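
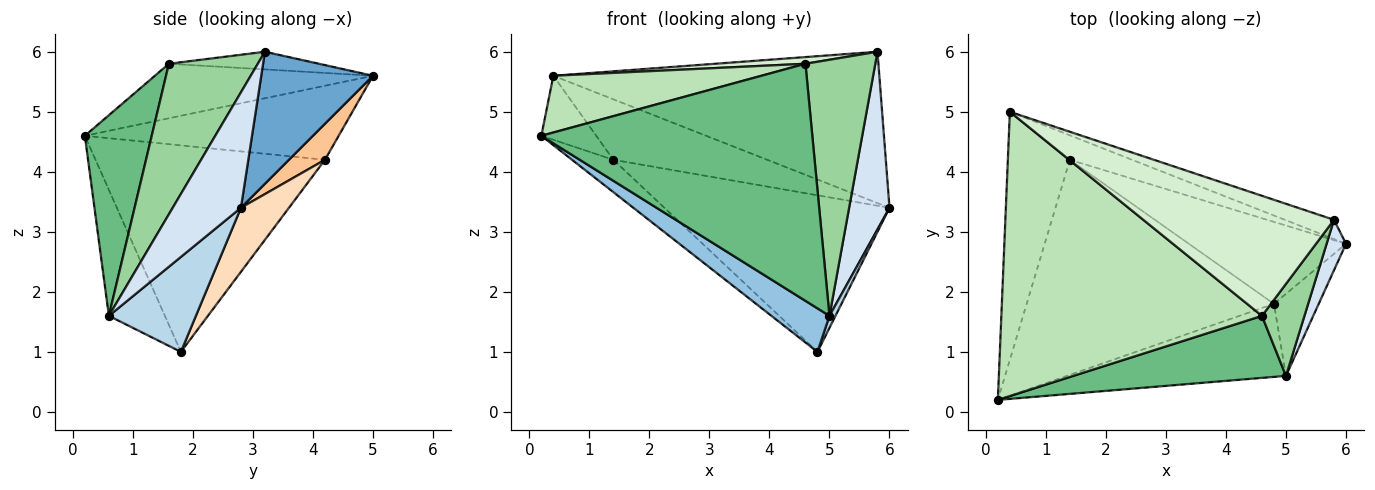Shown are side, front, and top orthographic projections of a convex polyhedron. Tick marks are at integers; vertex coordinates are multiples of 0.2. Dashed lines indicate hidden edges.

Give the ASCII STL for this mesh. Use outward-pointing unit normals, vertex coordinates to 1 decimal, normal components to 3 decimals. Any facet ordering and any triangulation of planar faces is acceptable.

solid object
 facet normal 0.322 0.939 -0.120
  outer loop
   vertex 5.8 3.2 6.0
   vertex 6.0 2.8 3.4
   vertex 0.4 5.0 5.6
  endloop
 endfacet
 facet normal -0.443 -0.459 -0.770
  outer loop
   vertex 5.0 0.6 1.6
   vertex 0.2 0.2 4.6
   vertex 4.8 1.8 1.0
  endloop
 endfacet
 facet normal 0.903 -0.062 -0.425
  outer loop
   vertex 5.0 0.6 1.6
   vertex 4.8 1.8 1.0
   vertex 6.0 2.8 3.4
  endloop
 endfacet
 facet normal 0.852 -0.504 0.143
  outer loop
   vertex 5.0 0.6 1.6
   vertex 6.0 2.8 3.4
   vertex 5.8 3.2 6.0
  endloop
 endfacet
 facet normal -0.756 0.164 -0.634
  outer loop
   vertex 1.4 4.2 4.2
   vertex 0.2 0.2 4.6
   vertex 0.4 5.0 5.6
  endloop
 endfacet
 facet normal -0.637 0.115 -0.763
  outer loop
   vertex 1.4 4.2 4.2
   vertex 4.8 1.8 1.0
   vertex 0.2 0.2 4.6
  endloop
 endfacet
 facet normal 0.212 0.906 -0.366
  outer loop
   vertex 1.4 4.2 4.2
   vertex 0.4 5.0 5.6
   vertex 6.0 2.8 3.4
  endloop
 endfacet
 facet normal 0.186 0.871 -0.456
  outer loop
   vertex 1.4 4.2 4.2
   vertex 6.0 2.8 3.4
   vertex 4.8 1.8 1.0
  endloop
 endfacet
 facet normal 0.232 -0.941 0.246
  outer loop
   vertex 4.6 1.6 5.8
   vertex 0.2 0.2 4.6
   vertex 5.0 0.6 1.6
  endloop
 endfacet
 facet normal 0.768 -0.603 0.217
  outer loop
   vertex 4.6 1.6 5.8
   vertex 5.0 0.6 1.6
   vertex 5.8 3.2 6.0
  endloop
 endfacet
 facet normal -0.201 -0.192 0.961
  outer loop
   vertex 4.6 1.6 5.8
   vertex 0.4 5.0 5.6
   vertex 0.2 0.2 4.6
  endloop
 endfacet
 facet normal -0.092 -0.055 0.994
  outer loop
   vertex 4.6 1.6 5.8
   vertex 5.8 3.2 6.0
   vertex 0.4 5.0 5.6
  endloop
 endfacet
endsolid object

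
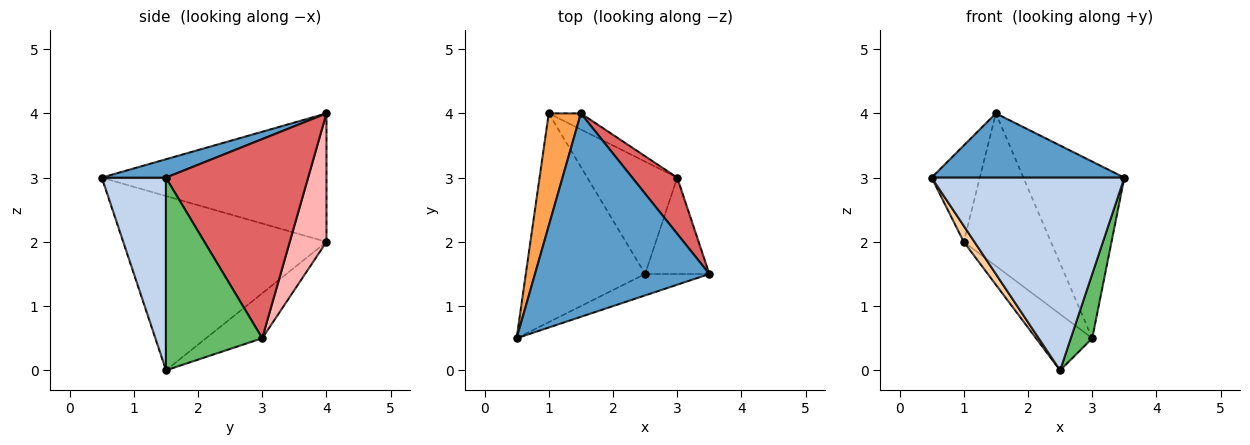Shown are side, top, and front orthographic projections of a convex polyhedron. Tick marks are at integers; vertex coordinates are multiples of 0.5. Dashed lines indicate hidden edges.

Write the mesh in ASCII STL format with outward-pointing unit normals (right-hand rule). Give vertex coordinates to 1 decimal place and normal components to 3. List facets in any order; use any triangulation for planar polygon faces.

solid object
 facet normal 0.100 -0.300 0.949
  outer loop
   vertex 1.5 4.0 4.0
   vertex 0.5 0.5 3.0
   vertex 3.5 1.5 3.0
  endloop
 endfacet
 facet normal 0.314 -0.943 -0.105
  outer loop
   vertex 2.5 1.5 0.0
   vertex 3.5 1.5 3.0
   vertex 0.5 0.5 3.0
  endloop
 endfacet
 facet normal -0.950 0.204 0.237
  outer loop
   vertex 1.0 4.0 2.0
   vertex 0.5 0.5 3.0
   vertex 1.5 4.0 4.0
  endloop
 endfacet
 facet normal -0.825 -0.043 -0.564
  outer loop
   vertex 1.0 4.0 2.0
   vertex 2.5 1.5 0.0
   vertex 0.5 0.5 3.0
  endloop
 endfacet
 facet normal 0.928 -0.206 -0.309
  outer loop
   vertex 3.0 3.0 0.5
   vertex 3.5 1.5 3.0
   vertex 2.5 1.5 0.0
  endloop
 endfacet
 facet normal -0.408 0.408 -0.816
  outer loop
   vertex 3.0 3.0 0.5
   vertex 2.5 1.5 0.0
   vertex 1.0 4.0 2.0
  endloop
 endfacet
 facet normal 0.802 0.569 0.181
  outer loop
   vertex 3.0 3.0 0.5
   vertex 1.5 4.0 4.0
   vertex 3.5 1.5 3.0
  endloop
 endfacet
 facet normal 0.386 0.917 -0.097
  outer loop
   vertex 3.0 3.0 0.5
   vertex 1.0 4.0 2.0
   vertex 1.5 4.0 4.0
  endloop
 endfacet
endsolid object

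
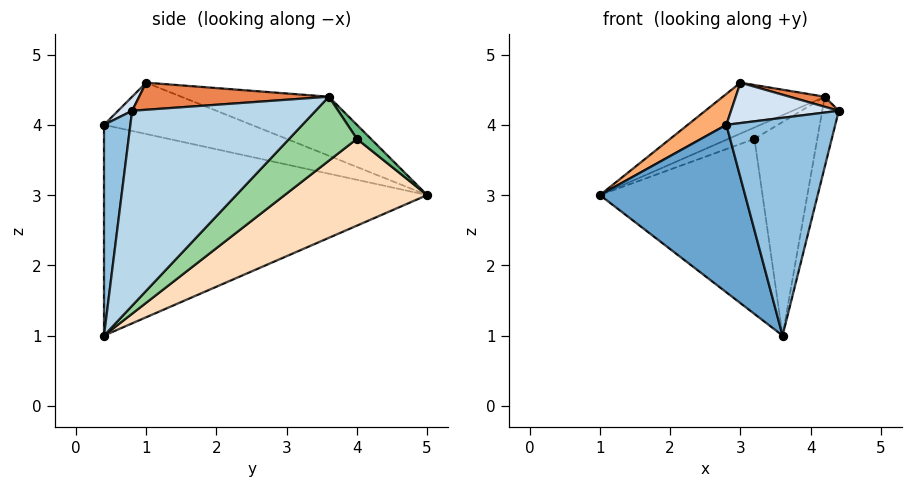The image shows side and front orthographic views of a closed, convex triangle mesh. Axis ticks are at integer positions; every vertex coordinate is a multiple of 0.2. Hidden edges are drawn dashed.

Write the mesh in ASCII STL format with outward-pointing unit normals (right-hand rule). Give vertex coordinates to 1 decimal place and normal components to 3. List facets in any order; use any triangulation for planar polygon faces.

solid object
 facet normal -0.886 -0.398 -0.236
  outer loop
   vertex 3.6 0.4 1.0
   vertex 2.8 0.4 4.0
   vertex 1.0 5.0 3.0
  endloop
 endfacet
 facet normal 0.235 -0.970 0.063
  outer loop
   vertex 3.6 0.4 1.0
   vertex 4.4 0.8 4.2
   vertex 2.8 0.4 4.0
  endloop
 endfacet
 facet normal 0.964 0.087 -0.252
  outer loop
   vertex 4.2 3.6 4.4
   vertex 4.4 0.8 4.2
   vertex 3.6 0.4 1.0
  endloop
 endfacet
 facet normal 0.094 -0.719 0.688
  outer loop
   vertex 3.0 1.0 4.6
   vertex 2.8 0.4 4.0
   vertex 4.4 0.8 4.2
  endloop
 endfacet
 facet normal 0.268 -0.050 0.962
  outer loop
   vertex 3.0 1.0 4.6
   vertex 4.4 0.8 4.2
   vertex 4.2 3.6 4.4
  endloop
 endfacet
 facet normal -0.838 -0.220 0.499
  outer loop
   vertex 3.0 1.0 4.6
   vertex 1.0 5.0 3.0
   vertex 2.8 0.4 4.0
  endloop
 endfacet
 facet normal -0.311 0.215 0.926
  outer loop
   vertex 3.0 1.0 4.6
   vertex 4.2 3.6 4.4
   vertex 1.0 5.0 3.0
  endloop
 endfacet
 facet normal 0.497 0.567 -0.658
  outer loop
   vertex 3.2 4.0 3.8
   vertex 3.6 0.4 1.0
   vertex 1.0 5.0 3.0
  endloop
 endfacet
 facet normal 0.465 0.863 -0.199
  outer loop
   vertex 3.2 4.0 3.8
   vertex 1.0 5.0 3.0
   vertex 4.2 3.6 4.4
  endloop
 endfacet
 facet normal 0.581 0.539 -0.610
  outer loop
   vertex 3.2 4.0 3.8
   vertex 4.2 3.6 4.4
   vertex 3.6 0.4 1.0
  endloop
 endfacet
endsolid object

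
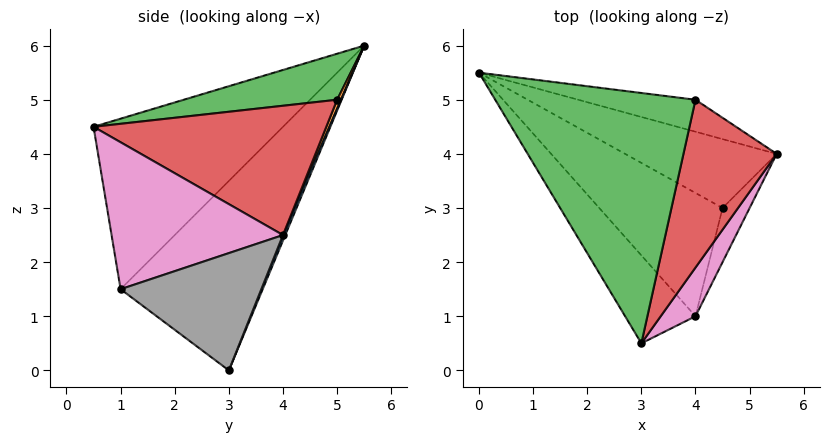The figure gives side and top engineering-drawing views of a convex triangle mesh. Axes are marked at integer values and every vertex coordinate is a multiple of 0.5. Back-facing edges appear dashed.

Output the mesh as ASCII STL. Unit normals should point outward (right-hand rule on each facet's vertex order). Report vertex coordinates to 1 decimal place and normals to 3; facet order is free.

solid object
 facet normal 0.013 0.927 -0.376
  outer loop
   vertex 4.5 3.0 0.0
   vertex 0.0 5.5 6.0
   vertex 5.5 4.0 2.5
  endloop
 endfacet
 facet normal 0.027 0.934 -0.357
  outer loop
   vertex 4.0 5.0 5.0
   vertex 5.5 4.0 2.5
   vertex 0.0 5.5 6.0
  endloop
 endfacet
 facet normal 0.221 -0.156 0.963
  outer loop
   vertex 4.0 5.0 5.0
   vertex 0.0 5.5 6.0
   vertex 3.0 0.5 4.5
  endloop
 endfacet
 facet normal 0.788 -0.238 0.568
  outer loop
   vertex 4.0 5.0 5.0
   vertex 3.0 0.5 4.5
   vertex 5.5 4.0 2.5
  endloop
 endfacet
 facet normal -0.846 -0.403 -0.349
  outer loop
   vertex 4.0 1.0 1.5
   vertex 3.0 0.5 4.5
   vertex 0.0 5.5 6.0
  endloop
 endfacet
 facet normal -0.822 -0.196 -0.535
  outer loop
   vertex 4.0 1.0 1.5
   vertex 0.0 5.5 6.0
   vertex 4.5 3.0 0.0
  endloop
 endfacet
 facet normal 0.848 -0.491 0.201
  outer loop
   vertex 4.0 1.0 1.5
   vertex 5.5 4.0 2.5
   vertex 3.0 0.5 4.5
  endloop
 endfacet
 facet normal 0.901 -0.381 -0.208
  outer loop
   vertex 4.0 1.0 1.5
   vertex 4.5 3.0 0.0
   vertex 5.5 4.0 2.5
  endloop
 endfacet
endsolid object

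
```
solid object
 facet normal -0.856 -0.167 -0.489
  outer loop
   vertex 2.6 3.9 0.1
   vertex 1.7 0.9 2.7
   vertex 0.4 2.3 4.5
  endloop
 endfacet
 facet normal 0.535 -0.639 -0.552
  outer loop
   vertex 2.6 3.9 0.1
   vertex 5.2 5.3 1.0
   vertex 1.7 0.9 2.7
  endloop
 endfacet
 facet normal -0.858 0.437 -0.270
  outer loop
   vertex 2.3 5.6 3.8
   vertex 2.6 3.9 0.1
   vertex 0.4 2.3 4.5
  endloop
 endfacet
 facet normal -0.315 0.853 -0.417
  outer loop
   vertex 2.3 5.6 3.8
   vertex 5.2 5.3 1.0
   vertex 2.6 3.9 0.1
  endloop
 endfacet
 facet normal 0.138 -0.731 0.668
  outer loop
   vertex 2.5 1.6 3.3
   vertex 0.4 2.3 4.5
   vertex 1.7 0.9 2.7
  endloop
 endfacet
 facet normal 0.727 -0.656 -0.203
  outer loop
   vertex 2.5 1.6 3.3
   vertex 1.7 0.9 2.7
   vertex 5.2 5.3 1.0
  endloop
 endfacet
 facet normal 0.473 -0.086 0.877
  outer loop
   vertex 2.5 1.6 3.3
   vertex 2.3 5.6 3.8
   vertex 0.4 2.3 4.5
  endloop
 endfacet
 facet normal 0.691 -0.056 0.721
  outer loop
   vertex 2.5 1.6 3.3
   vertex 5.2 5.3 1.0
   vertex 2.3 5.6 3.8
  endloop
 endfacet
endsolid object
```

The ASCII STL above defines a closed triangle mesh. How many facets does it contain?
8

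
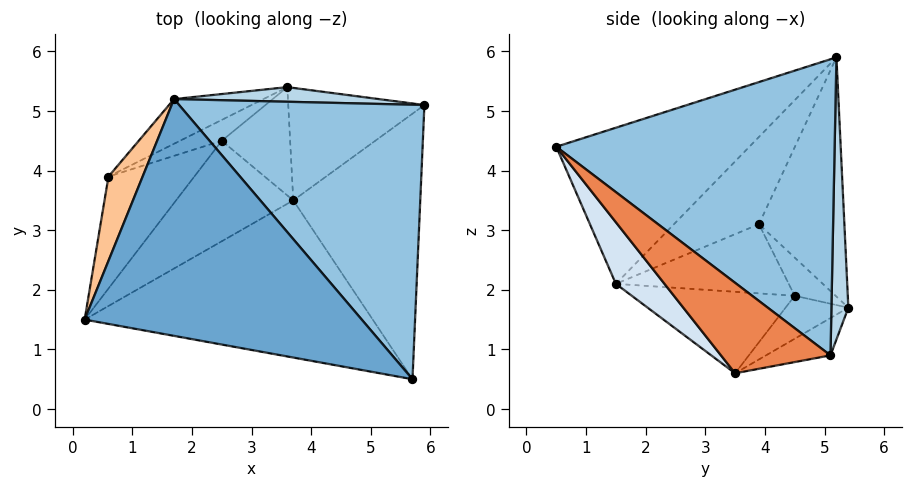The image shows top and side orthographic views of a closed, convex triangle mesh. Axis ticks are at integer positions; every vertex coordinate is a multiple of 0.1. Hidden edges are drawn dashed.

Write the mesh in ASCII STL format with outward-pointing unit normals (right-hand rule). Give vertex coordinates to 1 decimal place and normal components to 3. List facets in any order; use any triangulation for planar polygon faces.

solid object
 facet normal -0.403 -0.571 0.715
  outer loop
   vertex 1.7 5.2 5.9
   vertex 0.2 1.5 2.1
   vertex 5.7 0.5 4.4
  endloop
 endfacet
 facet normal 0.702 0.412 0.581
  outer loop
   vertex 1.7 5.2 5.9
   vertex 5.7 0.5 4.4
   vertex 5.9 5.1 0.9
  endloop
 endfacet
 facet normal 0.171 0.978 0.124
  outer loop
   vertex 3.6 5.4 1.7
   vertex 1.7 5.2 5.9
   vertex 5.9 5.1 0.9
  endloop
 endfacet
 facet normal 0.141 -0.740 -0.658
  outer loop
   vertex 3.7 3.5 0.6
   vertex 5.7 0.5 4.4
   vertex 0.2 1.5 2.1
  endloop
 endfacet
 facet normal 0.488 -0.542 -0.684
  outer loop
   vertex 3.7 3.5 0.6
   vertex 5.9 5.1 0.9
   vertex 5.7 0.5 4.4
  endloop
 endfacet
 facet normal -0.232 0.478 -0.847
  outer loop
   vertex 3.7 3.5 0.6
   vertex 3.6 5.4 1.7
   vertex 5.9 5.1 0.9
  endloop
 endfacet
 facet normal -0.931 0.003 0.364
  outer loop
   vertex 0.6 3.9 3.1
   vertex 0.2 1.5 2.1
   vertex 1.7 5.2 5.9
  endloop
 endfacet
 facet normal -0.509 0.840 -0.190
  outer loop
   vertex 0.6 3.9 3.1
   vertex 1.7 5.2 5.9
   vertex 3.6 5.4 1.7
  endloop
 endfacet
 facet normal -0.483 0.420 -0.769
  outer loop
   vertex 2.5 4.5 1.9
   vertex 3.6 5.4 1.7
   vertex 3.7 3.5 0.6
  endloop
 endfacet
 facet normal -0.563 0.551 -0.616
  outer loop
   vertex 2.5 4.5 1.9
   vertex 0.6 3.9 3.1
   vertex 3.6 5.4 1.7
  endloop
 endfacet
 facet normal -0.533 0.357 -0.767
  outer loop
   vertex 2.5 4.5 1.9
   vertex 3.7 3.5 0.6
   vertex 0.2 1.5 2.1
  endloop
 endfacet
 facet normal -0.577 0.394 -0.716
  outer loop
   vertex 2.5 4.5 1.9
   vertex 0.2 1.5 2.1
   vertex 0.6 3.9 3.1
  endloop
 endfacet
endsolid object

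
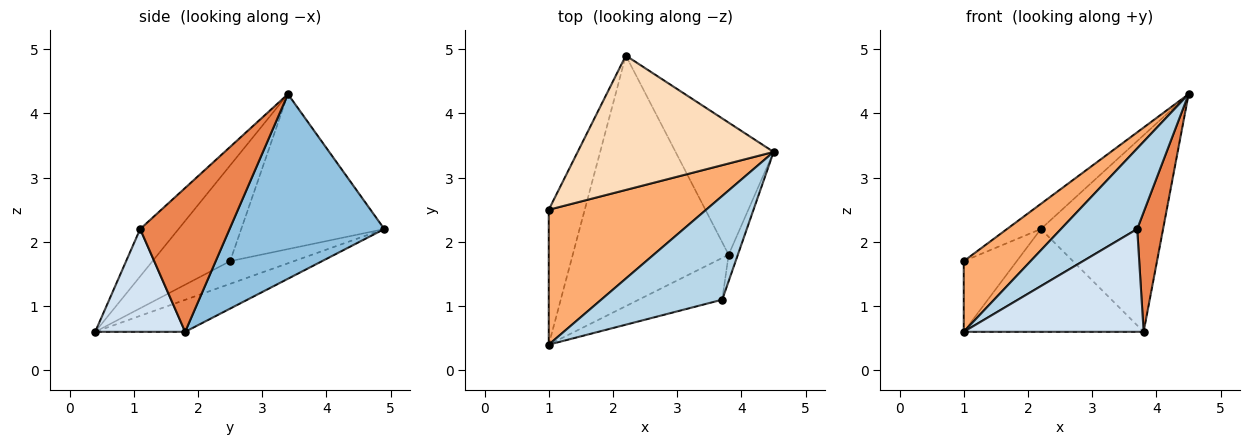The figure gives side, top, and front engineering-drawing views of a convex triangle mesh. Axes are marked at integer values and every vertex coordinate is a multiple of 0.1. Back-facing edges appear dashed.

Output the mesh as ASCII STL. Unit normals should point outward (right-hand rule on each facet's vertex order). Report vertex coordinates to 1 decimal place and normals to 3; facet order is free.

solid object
 facet normal -0.186 0.373 -0.909
  outer loop
   vertex 3.8 1.8 0.6
   vertex 1.0 0.4 0.6
   vertex 2.2 4.9 2.2
  endloop
 endfacet
 facet normal 0.724 0.572 -0.385
  outer loop
   vertex 3.8 1.8 0.6
   vertex 2.2 4.9 2.2
   vertex 4.5 3.4 4.3
  endloop
 endfacet
 facet normal -0.295 -0.586 0.754
  outer loop
   vertex 3.7 1.1 2.2
   vertex 4.5 3.4 4.3
   vertex 1.0 0.4 0.6
  endloop
 endfacet
 facet normal 0.420 -0.841 -0.342
  outer loop
   vertex 3.7 1.1 2.2
   vertex 1.0 0.4 0.6
   vertex 3.8 1.8 0.6
  endloop
 endfacet
 facet normal 0.959 -0.277 -0.061
  outer loop
   vertex 3.7 1.1 2.2
   vertex 3.8 1.8 0.6
   vertex 4.5 3.4 4.3
  endloop
 endfacet
 facet normal -0.474 -0.408 0.780
  outer loop
   vertex 1.0 2.5 1.7
   vertex 1.0 0.4 0.6
   vertex 4.5 3.4 4.3
  endloop
 endfacet
 facet normal -0.488 0.405 -0.773
  outer loop
   vertex 1.0 2.5 1.7
   vertex 2.2 4.9 2.2
   vertex 1.0 0.4 0.6
  endloop
 endfacet
 facet normal -0.614 0.145 0.776
  outer loop
   vertex 1.0 2.5 1.7
   vertex 4.5 3.4 4.3
   vertex 2.2 4.9 2.2
  endloop
 endfacet
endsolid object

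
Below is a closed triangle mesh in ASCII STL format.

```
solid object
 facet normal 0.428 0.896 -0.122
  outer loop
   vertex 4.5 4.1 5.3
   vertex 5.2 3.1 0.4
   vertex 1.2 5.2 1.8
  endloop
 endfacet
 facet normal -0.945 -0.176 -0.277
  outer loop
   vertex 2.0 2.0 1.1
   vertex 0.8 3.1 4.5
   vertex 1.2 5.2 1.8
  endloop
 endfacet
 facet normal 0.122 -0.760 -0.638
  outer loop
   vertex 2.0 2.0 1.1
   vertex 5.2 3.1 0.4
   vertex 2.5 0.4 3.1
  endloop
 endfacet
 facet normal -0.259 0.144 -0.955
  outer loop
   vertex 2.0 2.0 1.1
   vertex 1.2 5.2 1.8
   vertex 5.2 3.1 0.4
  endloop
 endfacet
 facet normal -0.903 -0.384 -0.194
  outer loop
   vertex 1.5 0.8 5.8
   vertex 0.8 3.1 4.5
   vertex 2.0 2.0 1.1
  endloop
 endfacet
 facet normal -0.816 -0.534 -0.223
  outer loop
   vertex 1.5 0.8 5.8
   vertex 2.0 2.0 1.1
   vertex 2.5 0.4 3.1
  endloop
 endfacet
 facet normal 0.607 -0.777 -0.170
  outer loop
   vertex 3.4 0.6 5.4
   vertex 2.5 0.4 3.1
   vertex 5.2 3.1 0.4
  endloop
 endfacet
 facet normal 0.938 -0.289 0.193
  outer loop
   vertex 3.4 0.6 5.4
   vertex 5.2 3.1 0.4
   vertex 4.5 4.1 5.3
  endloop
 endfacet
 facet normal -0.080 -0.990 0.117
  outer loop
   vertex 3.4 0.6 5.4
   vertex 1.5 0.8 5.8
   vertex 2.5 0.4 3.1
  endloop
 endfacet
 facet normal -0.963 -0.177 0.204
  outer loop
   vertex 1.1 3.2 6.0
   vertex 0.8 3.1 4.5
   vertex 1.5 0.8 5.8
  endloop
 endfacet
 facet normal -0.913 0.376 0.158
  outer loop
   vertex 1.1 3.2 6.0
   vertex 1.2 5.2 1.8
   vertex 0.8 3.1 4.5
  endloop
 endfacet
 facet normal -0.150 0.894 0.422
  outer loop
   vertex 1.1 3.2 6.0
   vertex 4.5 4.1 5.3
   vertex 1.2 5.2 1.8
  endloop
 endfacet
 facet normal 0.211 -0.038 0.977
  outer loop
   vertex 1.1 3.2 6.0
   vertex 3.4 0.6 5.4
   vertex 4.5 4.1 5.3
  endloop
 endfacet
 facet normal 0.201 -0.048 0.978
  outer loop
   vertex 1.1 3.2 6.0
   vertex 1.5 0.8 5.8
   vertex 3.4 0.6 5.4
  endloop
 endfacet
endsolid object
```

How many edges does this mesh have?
21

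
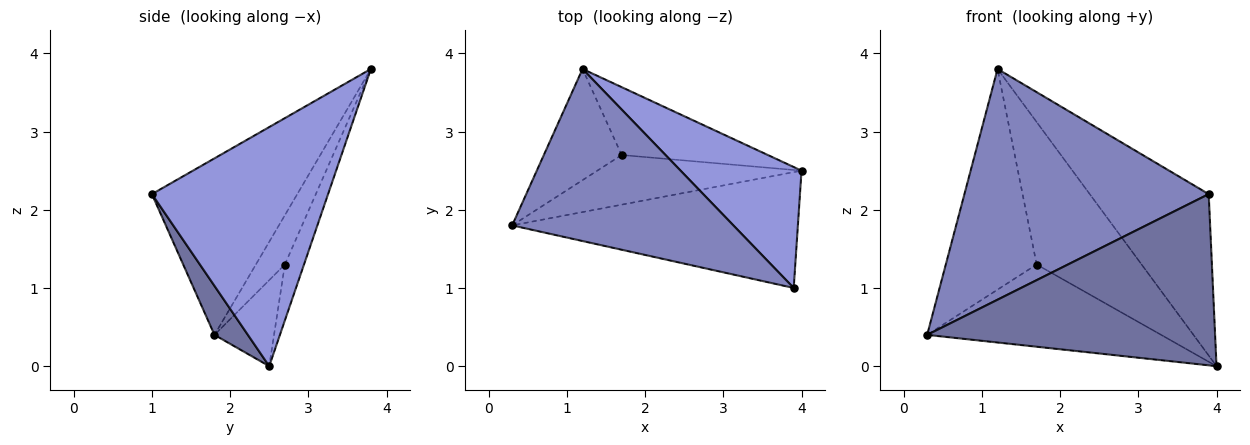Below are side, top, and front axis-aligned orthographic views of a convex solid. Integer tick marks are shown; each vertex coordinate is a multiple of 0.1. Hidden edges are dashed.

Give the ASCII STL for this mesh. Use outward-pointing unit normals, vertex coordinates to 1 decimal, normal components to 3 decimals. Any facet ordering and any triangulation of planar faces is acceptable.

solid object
 facet normal 0.096 -0.824 -0.558
  outer loop
   vertex 3.9 1.0 2.2
   vertex 0.3 1.8 0.4
   vertex 4.0 2.5 0.0
  endloop
 endfacet
 facet normal -0.431 -0.724 0.540
  outer loop
   vertex 3.9 1.0 2.2
   vertex 1.2 3.8 3.8
   vertex 0.3 1.8 0.4
  endloop
 endfacet
 facet normal 0.764 0.516 0.387
  outer loop
   vertex 3.9 1.0 2.2
   vertex 4.0 2.5 0.0
   vertex 1.2 3.8 3.8
  endloop
 endfacet
 facet normal -0.213 0.836 -0.505
  outer loop
   vertex 1.7 2.7 1.3
   vertex 4.0 2.5 0.0
   vertex 0.3 1.8 0.4
  endloop
 endfacet
 facet normal -0.274 0.859 -0.433
  outer loop
   vertex 1.7 2.7 1.3
   vertex 0.3 1.8 0.4
   vertex 1.2 3.8 3.8
  endloop
 endfacet
 facet normal -0.162 0.891 -0.424
  outer loop
   vertex 1.7 2.7 1.3
   vertex 1.2 3.8 3.8
   vertex 4.0 2.5 0.0
  endloop
 endfacet
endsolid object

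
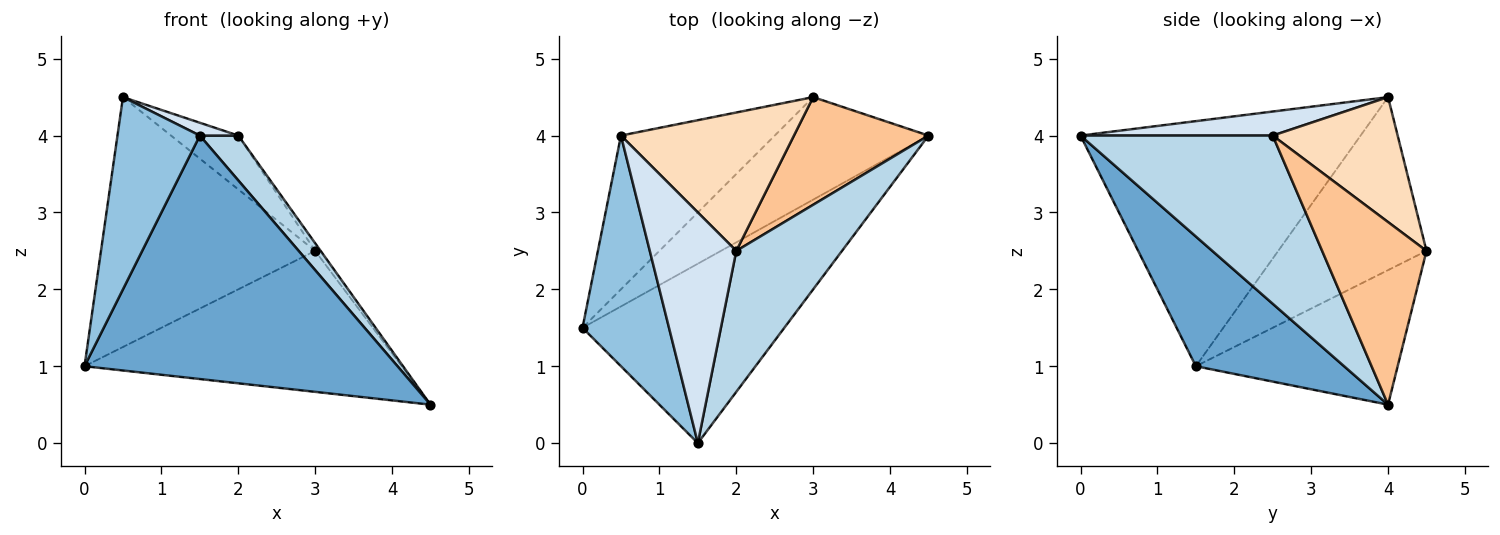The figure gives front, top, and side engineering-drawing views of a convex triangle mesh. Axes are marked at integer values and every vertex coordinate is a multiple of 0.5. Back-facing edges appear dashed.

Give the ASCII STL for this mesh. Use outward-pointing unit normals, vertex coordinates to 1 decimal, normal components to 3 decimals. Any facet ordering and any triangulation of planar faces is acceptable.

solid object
 facet normal 0.356 -0.752 -0.554
  outer loop
   vertex 1.5 0.0 4.0
   vertex 0.0 1.5 1.0
   vertex 4.5 4.0 0.5
  endloop
 endfacet
 facet normal -0.909 -0.267 0.321
  outer loop
   vertex 0.5 4.0 4.5
   vertex 0.0 1.5 1.0
   vertex 1.5 0.0 4.0
  endloop
 endfacet
 facet normal 0.835 -0.167 0.525
  outer loop
   vertex 2.0 2.5 4.0
   vertex 1.5 0.0 4.0
   vertex 4.5 4.0 0.5
  endloop
 endfacet
 facet normal 0.267 -0.053 0.962
  outer loop
   vertex 2.0 2.5 4.0
   vertex 0.5 4.0 4.5
   vertex 1.5 0.0 4.0
  endloop
 endfacet
 facet normal -0.458 0.719 -0.523
  outer loop
   vertex 3.0 4.5 2.5
   vertex 4.5 4.0 0.5
   vertex 0.0 1.5 1.0
  endloop
 endfacet
 facet normal -0.508 0.734 -0.451
  outer loop
   vertex 3.0 4.5 2.5
   vertex 0.0 1.5 1.0
   vertex 0.5 4.0 4.5
  endloop
 endfacet
 facet normal 0.804 0.042 0.593
  outer loop
   vertex 3.0 4.5 2.5
   vertex 2.0 2.5 4.0
   vertex 4.5 4.0 0.5
  endloop
 endfacet
 facet normal 0.558 0.301 0.773
  outer loop
   vertex 3.0 4.5 2.5
   vertex 0.5 4.0 4.5
   vertex 2.0 2.5 4.0
  endloop
 endfacet
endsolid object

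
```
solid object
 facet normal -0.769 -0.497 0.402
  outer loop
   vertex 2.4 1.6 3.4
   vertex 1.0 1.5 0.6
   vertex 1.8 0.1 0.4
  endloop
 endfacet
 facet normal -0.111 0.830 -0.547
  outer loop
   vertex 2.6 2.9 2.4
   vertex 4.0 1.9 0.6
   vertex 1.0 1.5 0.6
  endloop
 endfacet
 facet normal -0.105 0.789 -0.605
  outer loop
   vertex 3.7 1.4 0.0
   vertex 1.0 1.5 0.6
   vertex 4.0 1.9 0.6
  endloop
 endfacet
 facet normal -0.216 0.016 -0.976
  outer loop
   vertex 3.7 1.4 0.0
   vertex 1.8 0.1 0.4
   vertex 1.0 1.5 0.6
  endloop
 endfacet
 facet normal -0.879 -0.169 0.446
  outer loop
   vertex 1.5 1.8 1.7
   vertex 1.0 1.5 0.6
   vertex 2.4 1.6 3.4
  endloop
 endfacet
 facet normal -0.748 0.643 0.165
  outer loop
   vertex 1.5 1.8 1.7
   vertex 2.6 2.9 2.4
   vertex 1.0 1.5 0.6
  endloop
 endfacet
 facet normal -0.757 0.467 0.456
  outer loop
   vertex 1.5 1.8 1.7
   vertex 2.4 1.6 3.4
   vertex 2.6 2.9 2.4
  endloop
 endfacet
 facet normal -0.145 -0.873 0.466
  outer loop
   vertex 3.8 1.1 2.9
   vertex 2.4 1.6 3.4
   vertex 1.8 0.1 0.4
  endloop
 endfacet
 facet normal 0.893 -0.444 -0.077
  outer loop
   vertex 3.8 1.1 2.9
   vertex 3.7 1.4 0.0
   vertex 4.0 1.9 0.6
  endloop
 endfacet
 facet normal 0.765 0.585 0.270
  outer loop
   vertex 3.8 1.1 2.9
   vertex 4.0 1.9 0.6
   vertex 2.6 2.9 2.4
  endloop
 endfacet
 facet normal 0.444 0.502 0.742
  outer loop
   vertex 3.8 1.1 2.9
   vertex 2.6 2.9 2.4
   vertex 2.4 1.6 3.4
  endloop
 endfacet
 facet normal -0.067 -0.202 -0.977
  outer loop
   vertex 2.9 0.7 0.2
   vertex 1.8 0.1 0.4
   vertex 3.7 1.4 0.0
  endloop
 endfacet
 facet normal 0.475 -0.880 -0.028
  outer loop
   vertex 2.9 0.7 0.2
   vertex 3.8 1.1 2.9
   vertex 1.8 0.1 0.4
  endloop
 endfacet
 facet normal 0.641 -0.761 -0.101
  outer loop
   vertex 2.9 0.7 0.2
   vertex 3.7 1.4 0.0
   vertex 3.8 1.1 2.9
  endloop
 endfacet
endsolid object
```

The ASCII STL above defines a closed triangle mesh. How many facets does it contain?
14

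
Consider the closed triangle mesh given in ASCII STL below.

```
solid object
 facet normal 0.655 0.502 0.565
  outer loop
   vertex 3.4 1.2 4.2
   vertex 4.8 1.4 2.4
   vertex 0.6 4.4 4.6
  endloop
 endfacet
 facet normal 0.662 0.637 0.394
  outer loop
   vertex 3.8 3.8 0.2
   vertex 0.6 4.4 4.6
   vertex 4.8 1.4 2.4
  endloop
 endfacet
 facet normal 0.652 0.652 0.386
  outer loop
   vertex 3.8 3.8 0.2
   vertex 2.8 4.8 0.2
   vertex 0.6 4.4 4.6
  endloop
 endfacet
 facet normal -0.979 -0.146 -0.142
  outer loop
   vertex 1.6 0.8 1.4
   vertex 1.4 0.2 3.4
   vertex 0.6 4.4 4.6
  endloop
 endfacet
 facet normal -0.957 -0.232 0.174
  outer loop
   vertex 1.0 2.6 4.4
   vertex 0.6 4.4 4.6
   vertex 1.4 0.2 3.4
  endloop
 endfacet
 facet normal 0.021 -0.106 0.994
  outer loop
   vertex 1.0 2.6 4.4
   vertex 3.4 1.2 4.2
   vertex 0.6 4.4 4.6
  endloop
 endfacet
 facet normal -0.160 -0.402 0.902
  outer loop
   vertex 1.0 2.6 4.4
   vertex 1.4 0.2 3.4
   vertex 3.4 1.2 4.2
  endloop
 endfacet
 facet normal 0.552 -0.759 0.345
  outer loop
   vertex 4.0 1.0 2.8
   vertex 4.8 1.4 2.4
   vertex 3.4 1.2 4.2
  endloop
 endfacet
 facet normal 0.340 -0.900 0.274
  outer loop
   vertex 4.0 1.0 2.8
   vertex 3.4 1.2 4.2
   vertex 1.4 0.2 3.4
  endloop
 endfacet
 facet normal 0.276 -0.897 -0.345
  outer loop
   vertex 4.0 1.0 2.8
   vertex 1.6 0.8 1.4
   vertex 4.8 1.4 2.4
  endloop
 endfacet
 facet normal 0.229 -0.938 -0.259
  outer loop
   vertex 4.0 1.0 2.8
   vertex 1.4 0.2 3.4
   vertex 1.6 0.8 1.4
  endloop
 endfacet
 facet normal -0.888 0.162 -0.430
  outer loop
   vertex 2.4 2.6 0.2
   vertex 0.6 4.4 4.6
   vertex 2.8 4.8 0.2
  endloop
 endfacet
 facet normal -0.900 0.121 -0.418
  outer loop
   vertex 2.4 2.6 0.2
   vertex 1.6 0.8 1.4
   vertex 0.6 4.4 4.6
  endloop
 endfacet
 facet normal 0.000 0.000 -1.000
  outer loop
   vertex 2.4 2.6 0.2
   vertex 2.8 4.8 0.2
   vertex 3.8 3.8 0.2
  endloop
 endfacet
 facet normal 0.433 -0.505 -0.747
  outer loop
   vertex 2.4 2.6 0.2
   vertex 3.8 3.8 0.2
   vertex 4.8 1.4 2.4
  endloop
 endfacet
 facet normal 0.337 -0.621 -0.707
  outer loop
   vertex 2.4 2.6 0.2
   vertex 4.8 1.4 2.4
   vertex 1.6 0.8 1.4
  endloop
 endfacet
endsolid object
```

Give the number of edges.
24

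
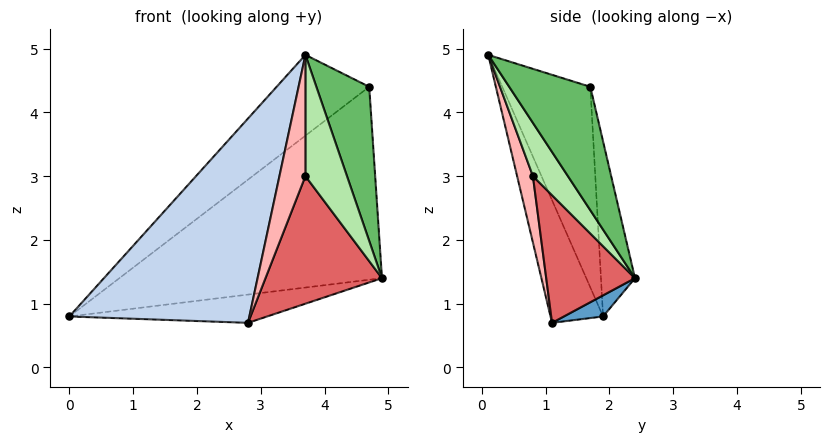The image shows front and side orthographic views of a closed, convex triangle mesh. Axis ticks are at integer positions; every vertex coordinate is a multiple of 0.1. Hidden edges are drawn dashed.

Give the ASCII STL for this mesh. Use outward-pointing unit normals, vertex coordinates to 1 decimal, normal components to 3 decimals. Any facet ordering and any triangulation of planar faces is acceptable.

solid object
 facet normal 0.075 0.377 -0.923
  outer loop
   vertex 2.8 1.1 0.7
   vertex 0.0 1.9 0.8
   vertex 4.9 2.4 1.4
  endloop
 endfacet
 facet normal -0.276 -0.947 -0.166
  outer loop
   vertex 2.8 1.1 0.7
   vertex 3.7 0.1 4.9
   vertex 0.0 1.9 0.8
  endloop
 endfacet
 facet normal -0.125 0.968 0.217
  outer loop
   vertex 4.7 1.7 4.4
   vertex 4.9 2.4 1.4
   vertex 0.0 1.9 0.8
  endloop
 endfacet
 facet normal -0.502 0.528 0.685
  outer loop
   vertex 4.7 1.7 4.4
   vertex 0.0 1.9 0.8
   vertex 3.7 0.1 4.9
  endloop
 endfacet
 facet normal 0.836 -0.545 -0.071
  outer loop
   vertex 4.7 1.7 4.4
   vertex 3.7 0.1 4.9
   vertex 4.9 2.4 1.4
  endloop
 endfacet
 facet normal 0.620 -0.736 -0.271
  outer loop
   vertex 3.7 0.8 3.0
   vertex 4.9 2.4 1.4
   vertex 3.7 0.1 4.9
  endloop
 endfacet
 facet normal 0.574 -0.753 -0.323
  outer loop
   vertex 3.7 0.8 3.0
   vertex 2.8 1.1 0.7
   vertex 4.9 2.4 1.4
  endloop
 endfacet
 facet normal 0.496 -0.815 -0.300
  outer loop
   vertex 3.7 0.8 3.0
   vertex 3.7 0.1 4.9
   vertex 2.8 1.1 0.7
  endloop
 endfacet
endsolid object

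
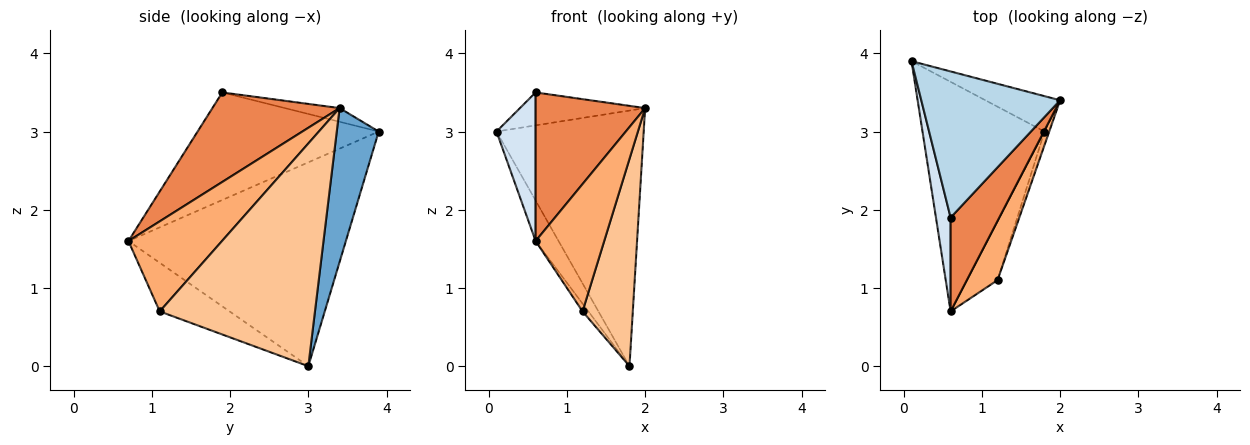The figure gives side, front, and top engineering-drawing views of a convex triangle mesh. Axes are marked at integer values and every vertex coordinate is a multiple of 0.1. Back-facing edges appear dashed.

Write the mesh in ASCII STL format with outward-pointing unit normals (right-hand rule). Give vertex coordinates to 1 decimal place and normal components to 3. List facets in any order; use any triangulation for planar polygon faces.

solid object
 facet normal 0.272 0.953 -0.132
  outer loop
   vertex 1.8 3.0 0.0
   vertex 0.1 3.9 3.0
   vertex 2.0 3.4 3.3
  endloop
 endfacet
 facet normal -0.855 0.090 -0.511
  outer loop
   vertex 1.8 3.0 0.0
   vertex 0.6 0.7 1.6
   vertex 0.1 3.9 3.0
  endloop
 endfacet
 facet normal -0.096 0.219 0.971
  outer loop
   vertex 0.6 1.9 3.5
   vertex 2.0 3.4 3.3
   vertex 0.1 3.9 3.0
  endloop
 endfacet
 facet normal -0.969 -0.209 0.132
  outer loop
   vertex 0.6 1.9 3.5
   vertex 0.1 3.9 3.0
   vertex 0.6 0.7 1.6
  endloop
 endfacet
 facet normal 0.701 -0.603 0.381
  outer loop
   vertex 0.6 1.9 3.5
   vertex 0.6 0.7 1.6
   vertex 2.0 3.4 3.3
  endloop
 endfacet
 facet normal 0.778 -0.570 0.265
  outer loop
   vertex 1.2 1.1 0.7
   vertex 2.0 3.4 3.3
   vertex 0.6 0.7 1.6
  endloop
 endfacet
 facet normal 0.951 -0.308 -0.020
  outer loop
   vertex 1.2 1.1 0.7
   vertex 1.8 3.0 0.0
   vertex 2.0 3.4 3.3
  endloop
 endfacet
 facet normal -0.844 0.071 -0.531
  outer loop
   vertex 1.2 1.1 0.7
   vertex 0.6 0.7 1.6
   vertex 1.8 3.0 0.0
  endloop
 endfacet
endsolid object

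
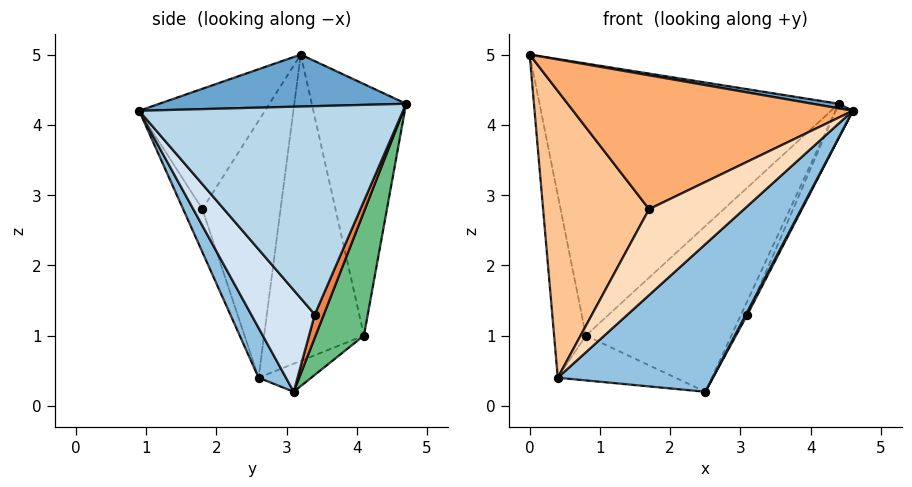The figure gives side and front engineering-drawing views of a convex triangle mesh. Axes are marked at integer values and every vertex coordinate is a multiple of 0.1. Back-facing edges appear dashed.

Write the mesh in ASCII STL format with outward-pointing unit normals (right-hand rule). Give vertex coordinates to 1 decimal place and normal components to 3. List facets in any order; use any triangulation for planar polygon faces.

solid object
 facet normal 0.163 -0.017 0.986
  outer loop
   vertex 4.4 4.7 4.3
   vertex 0.0 3.2 5.0
   vertex 4.6 0.9 4.2
  endloop
 endfacet
 facet normal 0.147 -0.832 -0.535
  outer loop
   vertex 0.4 2.6 0.4
   vertex 2.5 3.1 0.2
   vertex 4.6 0.9 4.2
  endloop
 endfacet
 facet normal 0.906 0.059 -0.418
  outer loop
   vertex 3.1 3.4 1.3
   vertex 4.4 4.7 4.3
   vertex 4.6 0.9 4.2
  endloop
 endfacet
 facet normal 0.880 -0.022 -0.474
  outer loop
   vertex 3.1 3.4 1.3
   vertex 4.6 0.9 4.2
   vertex 2.5 3.1 0.2
  endloop
 endfacet
 facet normal 0.702 0.490 -0.517
  outer loop
   vertex 3.1 3.4 1.3
   vertex 2.5 3.1 0.2
   vertex 4.4 4.7 4.3
  endloop
 endfacet
 facet normal -0.397 -0.882 0.255
  outer loop
   vertex 1.7 1.8 2.8
   vertex 4.6 0.9 4.2
   vertex 0.0 3.2 5.0
  endloop
 endfacet
 facet normal -0.593 -0.804 0.053
  outer loop
   vertex 1.7 1.8 2.8
   vertex 0.0 3.2 5.0
   vertex 0.4 2.6 0.4
  endloop
 endfacet
 facet normal -0.194 -0.957 -0.214
  outer loop
   vertex 1.7 1.8 2.8
   vertex 0.4 2.6 0.4
   vertex 4.6 0.9 4.2
  endloop
 endfacet
 facet normal 0.280 0.843 -0.459
  outer loop
   vertex 0.8 4.1 1.0
   vertex 4.4 4.7 4.3
   vertex 2.5 3.1 0.2
  endloop
 endfacet
 facet normal -0.182 0.407 -0.895
  outer loop
   vertex 0.8 4.1 1.0
   vertex 2.5 3.1 0.2
   vertex 0.4 2.6 0.4
  endloop
 endfacet
 facet normal -0.297 0.943 0.153
  outer loop
   vertex 0.8 4.1 1.0
   vertex 0.0 3.2 5.0
   vertex 4.4 4.7 4.3
  endloop
 endfacet
 facet normal -0.946 0.301 -0.121
  outer loop
   vertex 0.8 4.1 1.0
   vertex 0.4 2.6 0.4
   vertex 0.0 3.2 5.0
  endloop
 endfacet
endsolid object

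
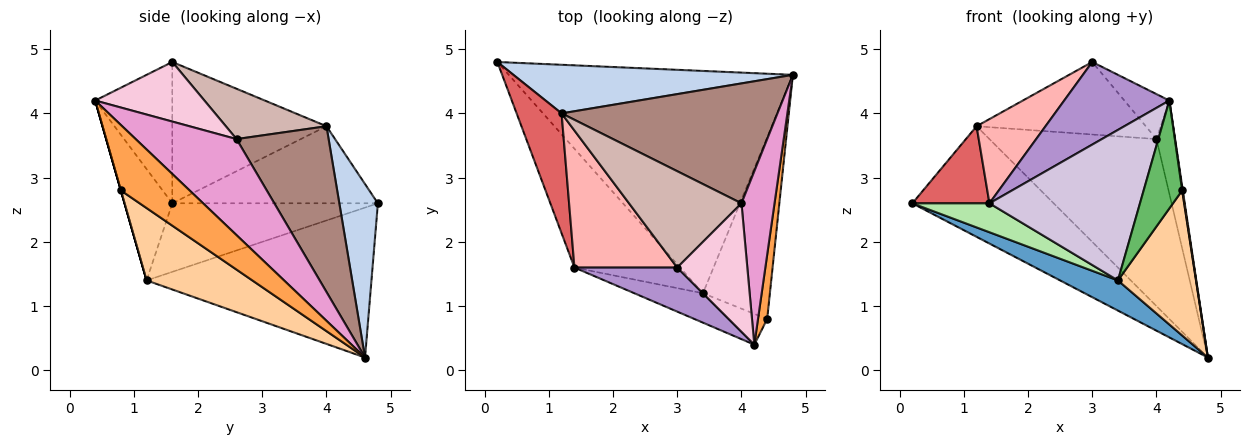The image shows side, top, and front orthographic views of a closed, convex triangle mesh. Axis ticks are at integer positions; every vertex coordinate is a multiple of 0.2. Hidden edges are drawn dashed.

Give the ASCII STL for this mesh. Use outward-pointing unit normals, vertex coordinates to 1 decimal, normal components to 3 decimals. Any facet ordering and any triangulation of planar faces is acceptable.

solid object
 facet normal -0.463 -0.119 -0.878
  outer loop
   vertex 3.4 1.2 1.4
   vertex 0.2 4.8 2.6
   vertex 4.8 4.6 0.2
  endloop
 endfacet
 facet normal 0.242 0.888 0.390
  outer loop
   vertex 1.2 4.0 3.8
   vertex 4.8 4.6 0.2
   vertex 0.2 4.8 2.6
  endloop
 endfacet
 facet normal 0.990 -0.009 0.139
  outer loop
   vertex 4.4 0.8 2.8
   vertex 4.8 4.6 0.2
   vertex 4.2 0.4 4.2
  endloop
 endfacet
 facet normal 0.645 -0.476 -0.597
  outer loop
   vertex 4.4 0.8 2.8
   vertex 3.4 1.2 1.4
   vertex 4.8 4.6 0.2
  endloop
 endfacet
 facet normal 0.000 -0.962 -0.275
  outer loop
   vertex 4.4 0.8 2.8
   vertex 4.2 0.4 4.2
   vertex 3.4 1.2 1.4
  endloop
 endfacet
 facet normal -0.533 -0.200 -0.822
  outer loop
   vertex 1.4 1.6 2.6
   vertex 0.2 4.8 2.6
   vertex 3.4 1.2 1.4
  endloop
 endfacet
 facet normal -0.822 -0.308 0.479
  outer loop
   vertex 1.4 1.6 2.6
   vertex 1.2 4.0 3.8
   vertex 0.2 4.8 2.6
  endloop
 endfacet
 facet normal -0.761 -0.340 0.553
  outer loop
   vertex 1.4 1.6 2.6
   vertex 3.0 1.6 4.8
   vertex 1.2 4.0 3.8
  endloop
 endfacet
 facet normal -0.543 -0.741 0.395
  outer loop
   vertex 1.4 1.6 2.6
   vertex 4.2 0.4 4.2
   vertex 3.0 1.6 4.8
  endloop
 endfacet
 facet normal -0.297 -0.937 -0.183
  outer loop
   vertex 1.4 1.6 2.6
   vertex 3.4 1.2 1.4
   vertex 4.2 0.4 4.2
  endloop
 endfacet
 facet normal 0.409 0.741 0.532
  outer loop
   vertex 4.0 2.6 3.6
   vertex 4.8 4.6 0.2
   vertex 1.2 4.0 3.8
  endloop
 endfacet
 facet normal 0.337 0.566 0.752
  outer loop
   vertex 4.0 2.6 3.6
   vertex 1.2 4.0 3.8
   vertex 3.0 1.6 4.8
  endloop
 endfacet
 facet normal 0.932 0.172 0.320
  outer loop
   vertex 4.0 2.6 3.6
   vertex 4.2 0.4 4.2
   vertex 4.8 4.6 0.2
  endloop
 endfacet
 facet normal 0.626 0.258 0.736
  outer loop
   vertex 4.0 2.6 3.6
   vertex 3.0 1.6 4.8
   vertex 4.2 0.4 4.2
  endloop
 endfacet
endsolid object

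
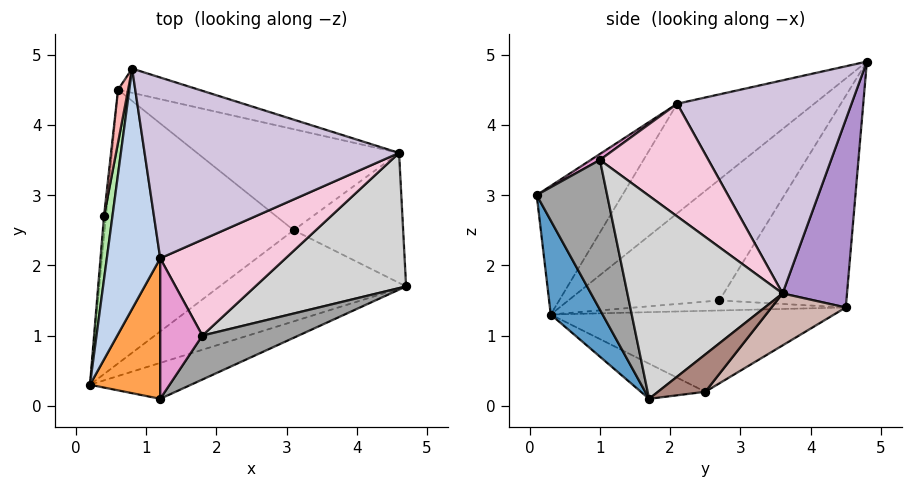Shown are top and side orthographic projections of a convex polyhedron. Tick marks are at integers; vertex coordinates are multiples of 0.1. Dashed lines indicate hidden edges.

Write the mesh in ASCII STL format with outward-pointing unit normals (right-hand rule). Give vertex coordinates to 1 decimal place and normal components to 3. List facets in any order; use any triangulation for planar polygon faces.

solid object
 facet normal 0.228 -0.942 -0.245
  outer loop
   vertex 1.2 0.1 3.0
   vertex 0.2 0.3 1.3
   vertex 4.7 1.7 0.1
  endloop
 endfacet
 facet normal -0.876 -0.225 0.427
  outer loop
   vertex 1.2 2.1 4.3
   vertex 0.8 4.8 4.9
   vertex 0.2 0.3 1.3
  endloop
 endfacet
 facet normal -0.838 -0.298 0.458
  outer loop
   vertex 1.2 2.1 4.3
   vertex 0.2 0.3 1.3
   vertex 1.2 0.1 3.0
  endloop
 endfacet
 facet normal -0.180 -0.240 -0.954
  outer loop
   vertex 3.1 2.5 0.2
   vertex 4.7 1.7 0.1
   vertex 0.2 0.3 1.3
  endloop
 endfacet
 facet normal -0.393 0.059 -0.918
  outer loop
   vertex 3.1 2.5 0.2
   vertex 0.2 0.3 1.3
   vertex 0.6 4.5 1.4
  endloop
 endfacet
 facet normal -0.995 0.077 0.069
  outer loop
   vertex 0.4 2.7 1.5
   vertex 0.2 0.3 1.3
   vertex 0.8 4.8 4.9
  endloop
 endfacet
 facet normal -0.976 0.098 -0.195
  outer loop
   vertex 0.4 2.7 1.5
   vertex 0.6 4.5 1.4
   vertex 0.2 0.3 1.3
  endloop
 endfacet
 facet normal -0.992 0.113 0.047
  outer loop
   vertex 0.4 2.7 1.5
   vertex 0.8 4.8 4.9
   vertex 0.6 4.5 1.4
  endloop
 endfacet
 facet normal 0.223 0.970 -0.096
  outer loop
   vertex 4.6 3.6 1.6
   vertex 0.6 4.5 1.4
   vertex 0.8 4.8 4.9
  endloop
 endfacet
 facet normal 0.640 -0.075 0.765
  outer loop
   vertex 4.6 3.6 1.6
   vertex 0.8 4.8 4.9
   vertex 1.2 2.1 4.3
  endloop
 endfacet
 facet normal 0.257 0.607 -0.752
  outer loop
   vertex 4.6 3.6 1.6
   vertex 4.7 1.7 0.1
   vertex 3.1 2.5 0.2
  endloop
 endfacet
 facet normal 0.186 0.666 -0.722
  outer loop
   vertex 4.6 3.6 1.6
   vertex 3.1 2.5 0.2
   vertex 0.6 4.5 1.4
  endloop
 endfacet
 facet normal 0.118 -0.541 0.833
  outer loop
   vertex 1.8 1.0 3.5
   vertex 1.2 2.1 4.3
   vertex 1.2 0.1 3.0
  endloop
 endfacet
 facet normal 0.658 -0.174 0.732
  outer loop
   vertex 1.8 1.0 3.5
   vertex 4.6 3.6 1.6
   vertex 1.2 2.1 4.3
  endloop
 endfacet
 facet normal 0.638 -0.653 0.409
  outer loop
   vertex 1.8 1.0 3.5
   vertex 1.2 0.1 3.0
   vertex 4.7 1.7 0.1
  endloop
 endfacet
 facet normal 0.738 -0.394 0.548
  outer loop
   vertex 1.8 1.0 3.5
   vertex 4.7 1.7 0.1
   vertex 4.6 3.6 1.6
  endloop
 endfacet
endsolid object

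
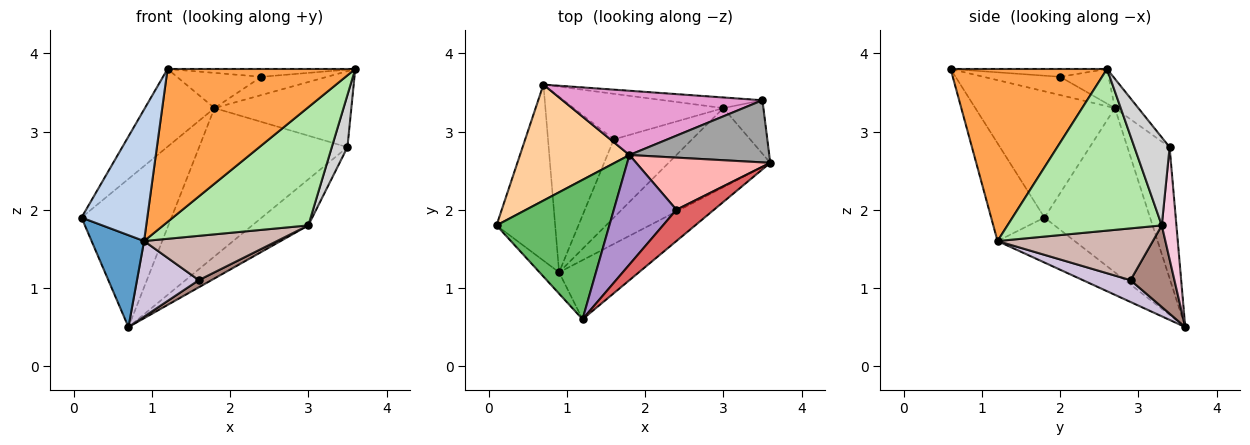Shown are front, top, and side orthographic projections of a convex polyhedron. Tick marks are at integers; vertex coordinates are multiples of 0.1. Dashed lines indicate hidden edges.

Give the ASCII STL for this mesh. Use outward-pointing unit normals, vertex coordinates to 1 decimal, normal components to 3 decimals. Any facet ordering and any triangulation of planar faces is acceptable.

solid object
 facet normal -0.562 -0.383 -0.733
  outer loop
   vertex 0.9 1.2 1.6
   vertex 0.1 1.8 1.9
   vertex 0.7 3.6 0.5
  endloop
 endfacet
 facet normal -0.625 -0.771 -0.125
  outer loop
   vertex 0.9 1.2 1.6
   vertex 1.2 0.6 3.8
   vertex 0.1 1.8 1.9
  endloop
 endfacet
 facet normal 0.614 -0.736 -0.285
  outer loop
   vertex 0.9 1.2 1.6
   vertex 3.6 2.6 3.8
   vertex 1.2 0.6 3.8
  endloop
 endfacet
 facet normal -0.679 0.578 0.453
  outer loop
   vertex 1.8 2.7 3.3
   vertex 0.7 3.6 0.5
   vertex 0.1 1.8 1.9
  endloop
 endfacet
 facet normal -0.699 0.348 0.625
  outer loop
   vertex 1.8 2.7 3.3
   vertex 0.1 1.8 1.9
   vertex 1.2 0.6 3.8
  endloop
 endfacet
 facet normal 0.662 -0.623 -0.417
  outer loop
   vertex 3.0 3.3 1.8
   vertex 3.6 2.6 3.8
   vertex 0.9 1.2 1.6
  endloop
 endfacet
 facet normal -0.198 0.238 0.951
  outer loop
   vertex 2.4 2.0 3.7
   vertex 1.2 0.6 3.8
   vertex 3.6 2.6 3.8
  endloop
 endfacet
 facet normal -0.237 0.321 0.917
  outer loop
   vertex 2.4 2.0 3.7
   vertex 3.6 2.6 3.8
   vertex 1.8 2.7 3.3
  endloop
 endfacet
 facet normal -0.268 0.295 0.917
  outer loop
   vertex 2.4 2.0 3.7
   vertex 1.8 2.7 3.3
   vertex 1.2 0.6 3.8
  endloop
 endfacet
 facet normal 0.291 -0.378 -0.879
  outer loop
   vertex 1.6 2.9 1.1
   vertex 0.9 1.2 1.6
   vertex 0.7 3.6 0.5
  endloop
 endfacet
 facet normal 0.474 -0.136 -0.870
  outer loop
   vertex 1.6 2.9 1.1
   vertex 0.7 3.6 0.5
   vertex 3.0 3.3 1.8
  endloop
 endfacet
 facet normal 0.499 -0.427 -0.754
  outer loop
   vertex 1.6 2.9 1.1
   vertex 3.0 3.3 1.8
   vertex 0.9 1.2 1.6
  endloop
 endfacet
 facet normal -0.252 0.888 0.385
  outer loop
   vertex 3.5 3.4 2.8
   vertex 0.7 3.6 0.5
   vertex 1.8 2.7 3.3
  endloop
 endfacet
 facet normal 0.246 0.945 -0.218
  outer loop
   vertex 3.5 3.4 2.8
   vertex 3.0 3.3 1.8
   vertex 0.7 3.6 0.5
  endloop
 endfacet
 facet normal -0.132 0.768 0.627
  outer loop
   vertex 3.5 3.4 2.8
   vertex 1.8 2.7 3.3
   vertex 3.6 2.6 3.8
  endloop
 endfacet
 facet normal 0.844 -0.375 -0.384
  outer loop
   vertex 3.5 3.4 2.8
   vertex 3.6 2.6 3.8
   vertex 3.0 3.3 1.8
  endloop
 endfacet
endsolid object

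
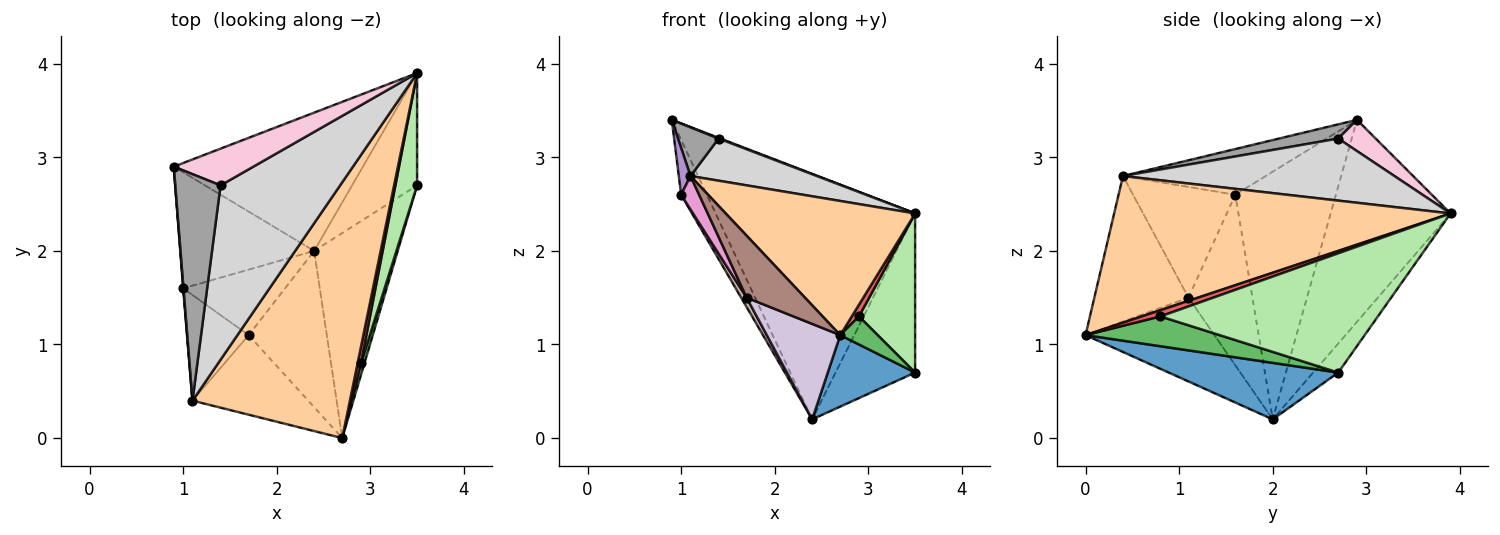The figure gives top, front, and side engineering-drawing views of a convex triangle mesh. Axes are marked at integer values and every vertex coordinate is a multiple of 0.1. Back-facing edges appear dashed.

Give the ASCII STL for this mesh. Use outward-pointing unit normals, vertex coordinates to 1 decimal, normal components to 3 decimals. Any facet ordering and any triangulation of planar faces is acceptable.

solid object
 facet normal 0.538 -0.277 -0.796
  outer loop
   vertex 2.4 2.0 0.2
   vertex 3.5 2.7 0.7
   vertex 2.7 0.0 1.1
  endloop
 endfacet
 facet normal -0.464 0.772 -0.435
  outer loop
   vertex 3.5 3.9 2.4
   vertex 2.4 2.0 0.2
   vertex 0.9 2.9 3.4
  endloop
 endfacet
 facet normal -0.250 0.791 -0.558
  outer loop
   vertex 3.5 3.9 2.4
   vertex 3.5 2.7 0.7
   vertex 2.4 2.0 0.2
  endloop
 endfacet
 facet normal 0.636 -0.358 0.683
  outer loop
   vertex 1.1 0.4 2.8
   vertex 2.7 0.0 1.1
   vertex 3.5 3.9 2.4
  endloop
 endfacet
 facet normal 0.957 -0.267 0.111
  outer loop
   vertex 2.9 0.8 1.3
   vertex 2.7 0.0 1.1
   vertex 3.5 2.7 0.7
  endloop
 endfacet
 facet normal 0.954 -0.246 0.174
  outer loop
   vertex 2.9 0.8 1.3
   vertex 3.5 2.7 0.7
   vertex 3.5 3.9 2.4
  endloop
 endfacet
 facet normal 0.834 -0.321 0.449
  outer loop
   vertex 2.9 0.8 1.3
   vertex 3.5 3.9 2.4
   vertex 2.7 0.0 1.1
  endloop
 endfacet
 facet normal -0.858 0.220 -0.464
  outer loop
   vertex 1.0 1.6 2.6
   vertex 0.9 2.9 3.4
   vertex 2.4 2.0 0.2
  endloop
 endfacet
 facet normal -0.997 -0.082 0.008
  outer loop
   vertex 1.0 1.6 2.6
   vertex 1.1 0.4 2.8
   vertex 0.9 2.9 3.4
  endloop
 endfacet
 facet normal -0.675 -0.385 -0.630
  outer loop
   vertex 1.7 1.1 1.5
   vertex 2.4 2.0 0.2
   vertex 2.7 0.0 1.1
  endloop
 endfacet
 facet normal -0.704 -0.436 -0.560
  outer loop
   vertex 1.7 1.1 1.5
   vertex 2.7 0.0 1.1
   vertex 1.1 0.4 2.8
  endloop
 endfacet
 facet normal -0.856 -0.073 -0.512
  outer loop
   vertex 1.7 1.1 1.5
   vertex 1.0 1.6 2.6
   vertex 2.4 2.0 0.2
  endloop
 endfacet
 facet normal -0.864 -0.152 -0.481
  outer loop
   vertex 1.7 1.1 1.5
   vertex 1.1 0.4 2.8
   vertex 1.0 1.6 2.6
  endloop
 endfacet
 facet normal 0.365 -0.018 0.931
  outer loop
   vertex 1.4 2.7 3.2
   vertex 3.5 3.9 2.4
   vertex 0.9 2.9 3.4
  endloop
 endfacet
 facet normal 0.294 -0.201 0.935
  outer loop
   vertex 1.4 2.7 3.2
   vertex 0.9 2.9 3.4
   vertex 1.1 0.4 2.8
  endloop
 endfacet
 facet normal 0.450 -0.210 0.868
  outer loop
   vertex 1.4 2.7 3.2
   vertex 1.1 0.4 2.8
   vertex 3.5 3.9 2.4
  endloop
 endfacet
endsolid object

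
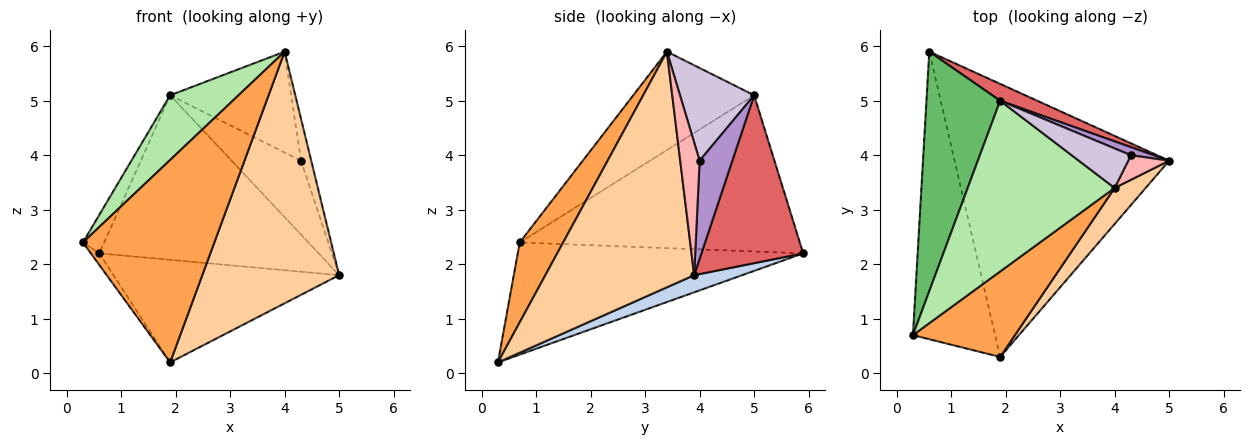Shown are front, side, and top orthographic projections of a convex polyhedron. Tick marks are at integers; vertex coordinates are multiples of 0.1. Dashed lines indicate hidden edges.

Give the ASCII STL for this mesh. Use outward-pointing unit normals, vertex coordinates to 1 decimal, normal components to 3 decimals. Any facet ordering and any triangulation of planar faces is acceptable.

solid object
 facet normal -0.806 0.024 -0.591
  outer loop
   vertex 1.9 0.3 0.2
   vertex 0.3 0.7 2.4
   vertex 0.6 5.9 2.2
  endloop
 endfacet
 facet normal 0.075 0.351 -0.934
  outer loop
   vertex 1.9 0.3 0.2
   vertex 0.6 5.9 2.2
   vertex 5.0 3.9 1.8
  endloop
 endfacet
 facet normal 0.291 -0.881 0.372
  outer loop
   vertex 1.9 0.3 0.2
   vertex 4.0 3.4 5.9
   vertex 0.3 0.7 2.4
  endloop
 endfacet
 facet normal 0.733 -0.674 0.097
  outer loop
   vertex 1.9 0.3 0.2
   vertex 5.0 3.9 1.8
   vertex 4.0 3.4 5.9
  endloop
 endfacet
 facet normal -0.902 0.068 0.426
  outer loop
   vertex 1.9 5.0 5.1
   vertex 0.6 5.9 2.2
   vertex 0.3 0.7 2.4
  endloop
 endfacet
 facet normal -0.531 -0.300 0.793
  outer loop
   vertex 1.9 5.0 5.1
   vertex 0.3 0.7 2.4
   vertex 4.0 3.4 5.9
  endloop
 endfacet
 facet normal 0.419 0.903 0.093
  outer loop
   vertex 1.9 5.0 5.1
   vertex 5.0 3.9 1.8
   vertex 0.6 5.9 2.2
  endloop
 endfacet
 facet normal 0.853 0.450 0.263
  outer loop
   vertex 4.3 4.0 3.9
   vertex 4.0 3.4 5.9
   vertex 5.0 3.9 1.8
  endloop
 endfacet
 facet normal 0.424 0.900 0.099
  outer loop
   vertex 4.3 4.0 3.9
   vertex 5.0 3.9 1.8
   vertex 1.9 5.0 5.1
  endloop
 endfacet
 facet normal 0.495 0.809 0.317
  outer loop
   vertex 4.3 4.0 3.9
   vertex 1.9 5.0 5.1
   vertex 4.0 3.4 5.9
  endloop
 endfacet
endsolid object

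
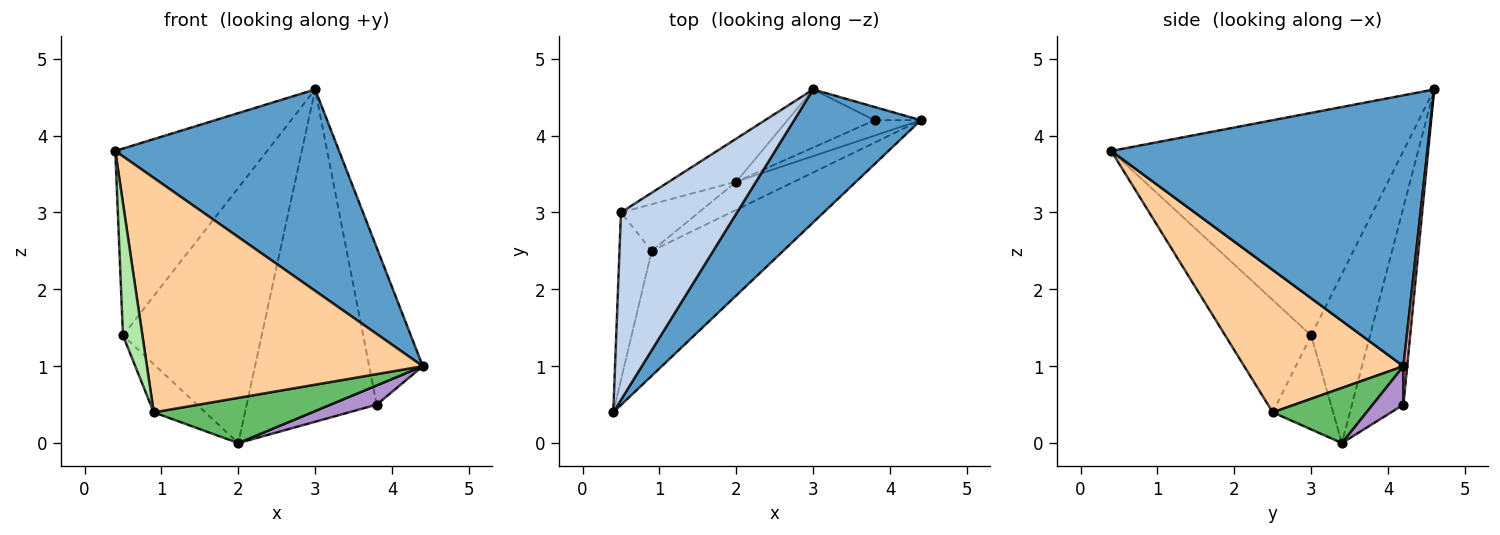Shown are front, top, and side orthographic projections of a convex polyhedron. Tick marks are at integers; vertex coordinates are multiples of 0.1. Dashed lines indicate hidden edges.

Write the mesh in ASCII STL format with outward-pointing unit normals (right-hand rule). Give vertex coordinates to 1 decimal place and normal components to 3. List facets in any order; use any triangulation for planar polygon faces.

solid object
 facet normal 0.762 -0.540 0.357
  outer loop
   vertex 3.0 4.6 4.6
   vertex 0.4 0.4 3.8
   vertex 4.4 4.2 1.0
  endloop
 endfacet
 facet normal -0.805 0.419 0.420
  outer loop
   vertex 0.5 3.0 1.4
   vertex 0.4 0.4 3.8
   vertex 3.0 4.6 4.6
  endloop
 endfacet
 facet normal -0.386 0.910 -0.153
  outer loop
   vertex 0.5 3.0 1.4
   vertex 3.0 4.6 4.6
   vertex 2.0 3.4 0.0
  endloop
 endfacet
 facet normal 0.454 -0.786 -0.419
  outer loop
   vertex 0.9 2.5 0.4
   vertex 4.4 4.2 1.0
   vertex 0.4 0.4 3.8
  endloop
 endfacet
 facet normal 0.449 -0.759 -0.471
  outer loop
   vertex 0.9 2.5 0.4
   vertex 2.0 3.4 0.0
   vertex 4.4 4.2 1.0
  endloop
 endfacet
 facet normal -0.939 -0.213 -0.269
  outer loop
   vertex 0.9 2.5 0.4
   vertex 0.4 0.4 3.8
   vertex 0.5 3.0 1.4
  endloop
 endfacet
 facet normal -0.644 0.550 -0.532
  outer loop
   vertex 0.9 2.5 0.4
   vertex 0.5 3.0 1.4
   vertex 2.0 3.4 0.0
  endloop
 endfacet
 facet normal 0.070 0.994 -0.083
  outer loop
   vertex 3.8 4.2 0.5
   vertex 3.0 4.6 4.6
   vertex 4.4 4.2 1.0
  endloop
 endfacet
 facet normal 0.462 -0.693 -0.554
  outer loop
   vertex 3.8 4.2 0.5
   vertex 4.4 4.2 1.0
   vertex 2.0 3.4 0.0
  endloop
 endfacet
 facet normal -0.363 0.918 -0.160
  outer loop
   vertex 3.8 4.2 0.5
   vertex 2.0 3.4 0.0
   vertex 3.0 4.6 4.6
  endloop
 endfacet
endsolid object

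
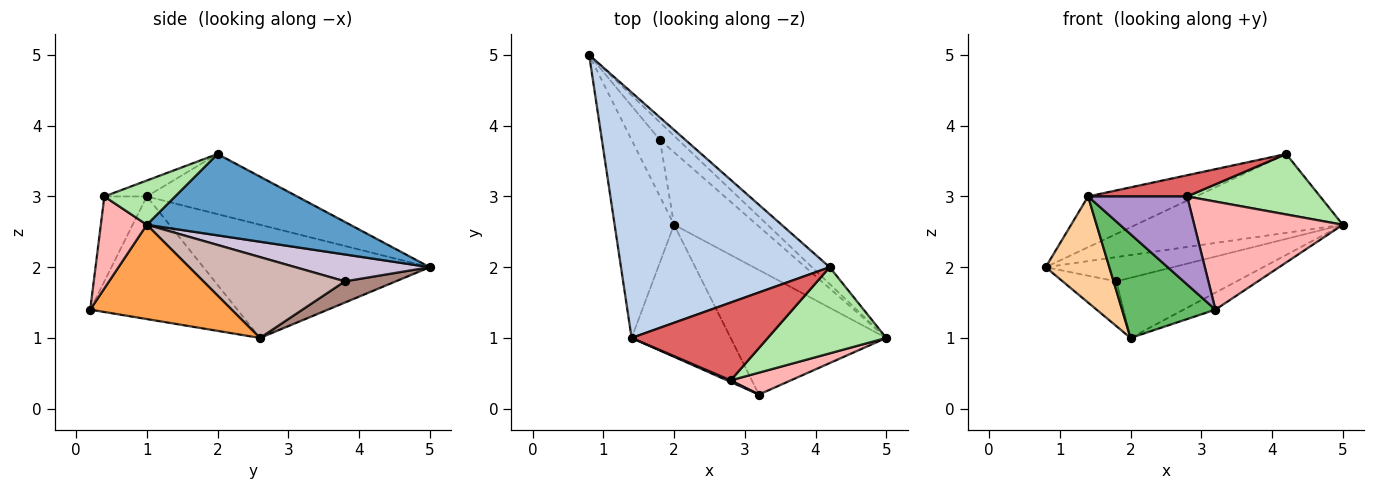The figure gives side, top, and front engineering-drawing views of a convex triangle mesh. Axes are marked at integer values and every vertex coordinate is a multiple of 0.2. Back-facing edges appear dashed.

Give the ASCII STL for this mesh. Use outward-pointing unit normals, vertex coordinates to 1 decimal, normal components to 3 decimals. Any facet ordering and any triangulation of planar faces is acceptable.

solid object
 facet normal 0.693 0.705 -0.151
  outer loop
   vertex 4.2 2.0 3.6
   vertex 5.0 1.0 2.6
   vertex 0.8 5.0 2.0
  endloop
 endfacet
 facet normal -0.272 0.195 0.942
  outer loop
   vertex 1.4 1.0 3.0
   vertex 4.2 2.0 3.6
   vertex 0.8 5.0 2.0
  endloop
 endfacet
 facet normal 0.515 0.116 -0.849
  outer loop
   vertex 2.0 2.6 1.0
   vertex 5.0 1.0 2.6
   vertex 3.2 0.2 1.4
  endloop
 endfacet
 facet normal -0.859 -0.242 -0.451
  outer loop
   vertex 2.0 2.6 1.0
   vertex 1.4 1.0 3.0
   vertex 0.8 5.0 2.0
  endloop
 endfacet
 facet normal -0.698 -0.443 -0.563
  outer loop
   vertex 2.0 2.6 1.0
   vertex 3.2 0.2 1.4
   vertex 1.4 1.0 3.0
  endloop
 endfacet
 facet normal 0.292 -0.549 0.783
  outer loop
   vertex 2.8 0.4 3.0
   vertex 5.0 1.0 2.6
   vertex 4.2 2.0 3.6
  endloop
 endfacet
 facet normal -0.112 -0.261 0.959
  outer loop
   vertex 2.8 0.4 3.0
   vertex 4.2 2.0 3.6
   vertex 1.4 1.0 3.0
  endloop
 endfacet
 facet normal 0.290 -0.938 0.190
  outer loop
   vertex 2.8 0.4 3.0
   vertex 3.2 0.2 1.4
   vertex 5.0 1.0 2.6
  endloop
 endfacet
 facet normal -0.394 -0.919 0.016
  outer loop
   vertex 2.8 0.4 3.0
   vertex 1.4 1.0 3.0
   vertex 3.2 0.2 1.4
  endloop
 endfacet
 facet normal 0.650 0.616 -0.445
  outer loop
   vertex 1.8 3.8 1.8
   vertex 0.8 5.0 2.0
   vertex 5.0 1.0 2.6
  endloop
 endfacet
 facet normal 0.507 0.535 -0.676
  outer loop
   vertex 1.8 3.8 1.8
   vertex 2.0 2.6 1.0
   vertex 0.8 5.0 2.0
  endloop
 endfacet
 facet normal 0.601 0.510 -0.616
  outer loop
   vertex 1.8 3.8 1.8
   vertex 5.0 1.0 2.6
   vertex 2.0 2.6 1.0
  endloop
 endfacet
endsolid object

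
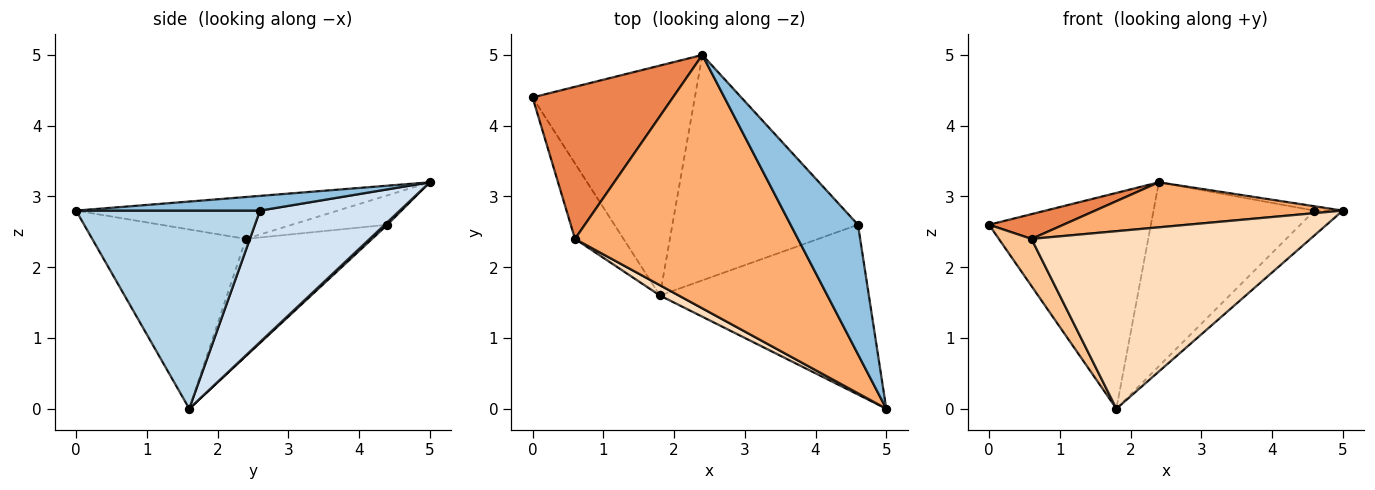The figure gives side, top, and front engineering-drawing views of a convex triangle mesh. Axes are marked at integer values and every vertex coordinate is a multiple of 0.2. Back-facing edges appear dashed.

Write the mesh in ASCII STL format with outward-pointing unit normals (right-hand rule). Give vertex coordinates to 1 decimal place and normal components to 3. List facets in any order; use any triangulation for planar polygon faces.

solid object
 facet normal 0.011 0.684 -0.729
  outer loop
   vertex 1.8 1.6 0.0
   vertex 0.0 4.4 2.6
   vertex 2.4 5.0 3.2
  endloop
 endfacet
 facet normal 0.213 0.033 0.976
  outer loop
   vertex 4.6 2.6 2.8
   vertex 2.4 5.0 3.2
   vertex 5.0 0.0 2.8
  endloop
 endfacet
 facet normal 0.684 0.105 -0.722
  outer loop
   vertex 4.6 2.6 2.8
   vertex 5.0 0.0 2.8
   vertex 1.8 1.6 0.0
  endloop
 endfacet
 facet normal 0.481 0.554 -0.679
  outer loop
   vertex 4.6 2.6 2.8
   vertex 1.8 1.6 0.0
   vertex 2.4 5.0 3.2
  endloop
 endfacet
 facet normal -0.202 -0.157 0.967
  outer loop
   vertex 0.6 2.4 2.4
   vertex 2.4 5.0 3.2
   vertex 0.0 4.4 2.6
  endloop
 endfacet
 facet normal -0.182 -0.172 0.968
  outer loop
   vertex 0.6 2.4 2.4
   vertex 5.0 0.0 2.8
   vertex 2.4 5.0 3.2
  endloop
 endfacet
 facet normal -0.899 -0.232 -0.372
  outer loop
   vertex 0.6 2.4 2.4
   vertex 0.0 4.4 2.6
   vertex 1.8 1.6 0.0
  endloop
 endfacet
 facet normal -0.482 -0.875 0.051
  outer loop
   vertex 0.6 2.4 2.4
   vertex 1.8 1.6 0.0
   vertex 5.0 0.0 2.8
  endloop
 endfacet
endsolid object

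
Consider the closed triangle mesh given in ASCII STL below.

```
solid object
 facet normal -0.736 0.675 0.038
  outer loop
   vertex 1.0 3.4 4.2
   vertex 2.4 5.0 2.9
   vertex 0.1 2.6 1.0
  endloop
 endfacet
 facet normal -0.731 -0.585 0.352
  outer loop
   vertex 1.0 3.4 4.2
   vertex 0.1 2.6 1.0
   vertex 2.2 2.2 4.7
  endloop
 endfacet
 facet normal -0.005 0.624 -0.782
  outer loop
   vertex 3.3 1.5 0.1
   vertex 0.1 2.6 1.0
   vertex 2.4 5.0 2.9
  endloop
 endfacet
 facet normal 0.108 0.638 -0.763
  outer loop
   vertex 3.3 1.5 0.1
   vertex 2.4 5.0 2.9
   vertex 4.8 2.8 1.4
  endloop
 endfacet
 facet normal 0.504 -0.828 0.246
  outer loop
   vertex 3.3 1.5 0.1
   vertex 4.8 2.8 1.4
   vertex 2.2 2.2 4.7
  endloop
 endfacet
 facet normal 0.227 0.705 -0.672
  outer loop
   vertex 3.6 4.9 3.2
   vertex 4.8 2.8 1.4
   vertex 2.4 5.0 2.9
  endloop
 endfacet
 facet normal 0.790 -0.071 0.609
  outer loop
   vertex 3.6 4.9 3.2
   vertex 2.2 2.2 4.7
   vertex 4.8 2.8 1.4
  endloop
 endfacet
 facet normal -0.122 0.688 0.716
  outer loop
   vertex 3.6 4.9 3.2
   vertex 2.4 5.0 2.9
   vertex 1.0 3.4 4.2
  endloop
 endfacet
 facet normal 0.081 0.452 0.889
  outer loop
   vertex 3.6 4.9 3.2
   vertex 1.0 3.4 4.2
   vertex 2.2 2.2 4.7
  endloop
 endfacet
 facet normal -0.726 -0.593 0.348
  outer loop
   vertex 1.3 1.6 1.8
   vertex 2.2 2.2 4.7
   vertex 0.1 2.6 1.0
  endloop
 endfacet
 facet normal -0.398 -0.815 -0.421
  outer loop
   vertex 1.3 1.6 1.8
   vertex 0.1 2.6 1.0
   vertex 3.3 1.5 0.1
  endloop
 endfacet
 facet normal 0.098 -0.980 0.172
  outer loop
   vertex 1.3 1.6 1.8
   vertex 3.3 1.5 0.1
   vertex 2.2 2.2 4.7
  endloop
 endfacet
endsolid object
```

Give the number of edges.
18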